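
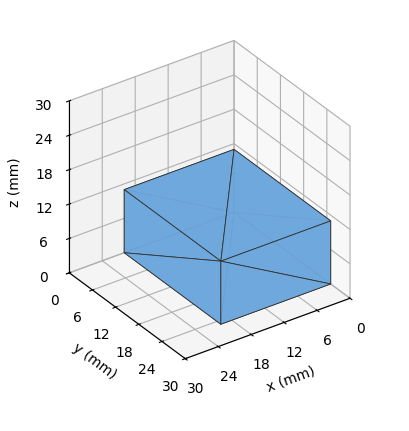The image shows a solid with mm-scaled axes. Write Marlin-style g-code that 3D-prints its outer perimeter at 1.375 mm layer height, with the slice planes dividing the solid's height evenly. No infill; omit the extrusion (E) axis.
Reading the render: the shape is a rectangular box, roughly 20 × 25 mm footprint and 11 mm tall (dimensions read to the nearest mm from the axis ticks). For the g-code, the solid's height is divided into equal slices at the stated Δz and each level perimeter traced with G1 moves after a G0 lift.

; perimeter-only toolpath
G21 ; units = mm
G90 ; absolute positioning
G28 ; home
; layer 1
G0 Z1.375
G0 X0.000 Y0.000
G1 X20.000 Y0.000
G1 X20.000 Y25.000
G1 X0.000 Y25.000
G1 X0.000 Y0.000
; layer 2
G0 Z2.750
G0 X0.000 Y0.000
G1 X20.000 Y0.000
G1 X20.000 Y25.000
G1 X0.000 Y25.000
G1 X0.000 Y0.000
; layer 3
G0 Z4.125
G0 X0.000 Y0.000
G1 X20.000 Y0.000
G1 X20.000 Y25.000
G1 X0.000 Y25.000
G1 X0.000 Y0.000
; layer 4
G0 Z5.500
G0 X0.000 Y0.000
G1 X20.000 Y0.000
G1 X20.000 Y25.000
G1 X0.000 Y25.000
G1 X0.000 Y0.000
; layer 5
G0 Z6.875
G0 X0.000 Y0.000
G1 X20.000 Y0.000
G1 X20.000 Y25.000
G1 X0.000 Y25.000
G1 X0.000 Y0.000
; layer 6
G0 Z8.250
G0 X0.000 Y0.000
G1 X20.000 Y0.000
G1 X20.000 Y25.000
G1 X0.000 Y25.000
G1 X0.000 Y0.000
; layer 7
G0 Z9.625
G0 X0.000 Y0.000
G1 X20.000 Y0.000
G1 X20.000 Y25.000
G1 X0.000 Y25.000
G1 X0.000 Y0.000
; layer 8
G0 Z11.000
G0 X0.000 Y0.000
G1 X20.000 Y0.000
G1 X20.000 Y25.000
G1 X0.000 Y25.000
G1 X0.000 Y0.000
M2 ; end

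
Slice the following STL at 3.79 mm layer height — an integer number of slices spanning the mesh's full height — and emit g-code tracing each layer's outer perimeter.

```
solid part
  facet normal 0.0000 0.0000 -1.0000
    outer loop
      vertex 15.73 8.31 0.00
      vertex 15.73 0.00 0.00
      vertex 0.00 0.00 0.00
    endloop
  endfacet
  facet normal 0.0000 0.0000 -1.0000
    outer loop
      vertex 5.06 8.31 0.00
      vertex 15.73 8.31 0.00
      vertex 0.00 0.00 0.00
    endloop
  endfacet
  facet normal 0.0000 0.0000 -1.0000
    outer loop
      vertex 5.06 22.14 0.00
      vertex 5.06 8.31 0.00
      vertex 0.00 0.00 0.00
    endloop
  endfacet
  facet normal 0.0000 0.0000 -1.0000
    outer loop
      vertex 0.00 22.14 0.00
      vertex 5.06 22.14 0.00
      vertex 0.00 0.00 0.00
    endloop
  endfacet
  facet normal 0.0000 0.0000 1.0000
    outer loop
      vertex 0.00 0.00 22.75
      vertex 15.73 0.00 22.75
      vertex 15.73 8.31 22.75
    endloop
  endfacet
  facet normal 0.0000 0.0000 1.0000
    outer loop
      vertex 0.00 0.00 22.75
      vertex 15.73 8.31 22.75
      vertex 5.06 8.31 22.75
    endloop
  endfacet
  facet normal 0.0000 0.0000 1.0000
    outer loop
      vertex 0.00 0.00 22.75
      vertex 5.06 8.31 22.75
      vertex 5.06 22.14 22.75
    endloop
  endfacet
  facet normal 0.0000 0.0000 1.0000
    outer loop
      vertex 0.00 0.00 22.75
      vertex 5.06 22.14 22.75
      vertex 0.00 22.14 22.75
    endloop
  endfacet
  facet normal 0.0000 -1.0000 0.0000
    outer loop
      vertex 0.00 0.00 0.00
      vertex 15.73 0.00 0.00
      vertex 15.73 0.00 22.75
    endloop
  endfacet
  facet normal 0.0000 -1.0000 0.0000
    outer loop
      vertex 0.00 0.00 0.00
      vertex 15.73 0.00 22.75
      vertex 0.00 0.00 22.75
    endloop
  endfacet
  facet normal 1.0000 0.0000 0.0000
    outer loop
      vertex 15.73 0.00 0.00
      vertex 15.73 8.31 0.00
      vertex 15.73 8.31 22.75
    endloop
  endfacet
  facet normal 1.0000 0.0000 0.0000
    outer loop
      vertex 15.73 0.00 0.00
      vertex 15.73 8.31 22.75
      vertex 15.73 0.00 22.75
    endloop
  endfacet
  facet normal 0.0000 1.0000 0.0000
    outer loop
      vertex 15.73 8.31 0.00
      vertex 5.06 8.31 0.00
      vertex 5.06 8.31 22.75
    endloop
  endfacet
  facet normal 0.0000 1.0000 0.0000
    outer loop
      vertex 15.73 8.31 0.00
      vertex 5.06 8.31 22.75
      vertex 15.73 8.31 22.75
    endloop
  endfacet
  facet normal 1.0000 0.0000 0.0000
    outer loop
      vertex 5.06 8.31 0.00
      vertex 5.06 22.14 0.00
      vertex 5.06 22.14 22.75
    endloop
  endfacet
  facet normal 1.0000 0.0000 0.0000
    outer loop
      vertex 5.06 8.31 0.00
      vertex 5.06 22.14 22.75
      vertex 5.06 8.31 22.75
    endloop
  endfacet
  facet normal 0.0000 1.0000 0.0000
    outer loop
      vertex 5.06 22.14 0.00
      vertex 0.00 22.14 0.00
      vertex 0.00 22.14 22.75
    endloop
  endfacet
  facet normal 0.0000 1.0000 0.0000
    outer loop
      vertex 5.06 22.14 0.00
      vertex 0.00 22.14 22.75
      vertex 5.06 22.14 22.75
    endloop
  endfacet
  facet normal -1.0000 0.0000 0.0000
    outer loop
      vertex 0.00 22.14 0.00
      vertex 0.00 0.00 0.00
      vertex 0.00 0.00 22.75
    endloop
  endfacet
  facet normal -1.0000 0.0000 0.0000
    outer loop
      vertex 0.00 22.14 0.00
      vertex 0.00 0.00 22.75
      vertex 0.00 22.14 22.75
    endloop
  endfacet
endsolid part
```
; perimeter-only toolpath
G21 ; units = mm
G90 ; absolute positioning
G28 ; home
; layer 1
G0 Z3.79
G0 X0.00 Y0.00
G1 X15.73 Y0.00
G1 X15.73 Y8.31
G1 X5.06 Y8.31
G1 X5.06 Y22.14
G1 X0.00 Y22.14
G1 X0.00 Y0.00
; layer 2
G0 Z7.58
G0 X0.00 Y0.00
G1 X15.73 Y0.00
G1 X15.73 Y8.31
G1 X5.06 Y8.31
G1 X5.06 Y22.14
G1 X0.00 Y22.14
G1 X0.00 Y0.00
; layer 3
G0 Z11.38
G0 X0.00 Y0.00
G1 X15.73 Y0.00
G1 X15.73 Y8.31
G1 X5.06 Y8.31
G1 X5.06 Y22.14
G1 X0.00 Y22.14
G1 X0.00 Y0.00
; layer 4
G0 Z15.17
G0 X0.00 Y0.00
G1 X15.73 Y0.00
G1 X15.73 Y8.31
G1 X5.06 Y8.31
G1 X5.06 Y22.14
G1 X0.00 Y22.14
G1 X0.00 Y0.00
; layer 5
G0 Z18.96
G0 X0.00 Y0.00
G1 X15.73 Y0.00
G1 X15.73 Y8.31
G1 X5.06 Y8.31
G1 X5.06 Y22.14
G1 X0.00 Y22.14
G1 X0.00 Y0.00
; layer 6
G0 Z22.75
G0 X0.00 Y0.00
G1 X15.73 Y0.00
G1 X15.73 Y8.31
G1 X5.06 Y8.31
G1 X5.06 Y22.14
G1 X0.00 Y22.14
G1 X0.00 Y0.00
M2 ; end

The solid is an L-shaped prism: outer 15.7 × 22.1 mm, arm thicknesses ≈ 8.31 mm (horizontal) and 5.06 mm (vertical), extruded 22.8 mm in z. Slicing at Δz = 3.79 mm — 6 equal slices spanning the solid's height, so layer i sits at z = i·h/6 — gives 6 non-empty perimeters. Each is a 6-segment closed polygon; G0 lifts to the layer z and rapids to the start vertex, then G1 traces the edges.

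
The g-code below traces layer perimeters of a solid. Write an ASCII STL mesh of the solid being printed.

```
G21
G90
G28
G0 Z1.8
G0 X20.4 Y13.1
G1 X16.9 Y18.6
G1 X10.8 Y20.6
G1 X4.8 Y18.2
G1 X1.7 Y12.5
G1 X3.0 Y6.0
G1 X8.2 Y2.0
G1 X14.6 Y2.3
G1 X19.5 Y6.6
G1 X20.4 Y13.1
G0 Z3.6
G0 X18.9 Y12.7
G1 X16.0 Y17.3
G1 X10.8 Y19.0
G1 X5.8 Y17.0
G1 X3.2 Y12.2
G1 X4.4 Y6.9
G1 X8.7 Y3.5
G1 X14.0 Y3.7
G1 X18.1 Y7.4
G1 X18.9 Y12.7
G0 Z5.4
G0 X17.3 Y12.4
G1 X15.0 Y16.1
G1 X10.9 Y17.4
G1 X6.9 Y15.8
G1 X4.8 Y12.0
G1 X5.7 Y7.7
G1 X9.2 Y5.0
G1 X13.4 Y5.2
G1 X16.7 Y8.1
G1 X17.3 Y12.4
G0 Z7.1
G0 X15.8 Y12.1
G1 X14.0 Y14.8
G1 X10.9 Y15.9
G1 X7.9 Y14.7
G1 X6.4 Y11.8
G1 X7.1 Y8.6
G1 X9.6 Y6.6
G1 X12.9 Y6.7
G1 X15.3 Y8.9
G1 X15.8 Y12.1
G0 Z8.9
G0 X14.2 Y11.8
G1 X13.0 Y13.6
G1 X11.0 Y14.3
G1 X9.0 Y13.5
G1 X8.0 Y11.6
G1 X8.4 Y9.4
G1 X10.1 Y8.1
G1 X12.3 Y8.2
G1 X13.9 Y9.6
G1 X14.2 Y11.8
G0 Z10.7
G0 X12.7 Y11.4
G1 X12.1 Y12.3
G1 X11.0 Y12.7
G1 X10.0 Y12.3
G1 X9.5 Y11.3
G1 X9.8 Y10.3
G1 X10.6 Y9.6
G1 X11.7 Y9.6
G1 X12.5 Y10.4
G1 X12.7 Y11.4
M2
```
solid part
  facet normal 0.0000 0.0000 -1.0000
    outer loop
      vertex 10.7 22.2 0.0
      vertex 17.9 19.8 0.0
      vertex 22.0 13.4 0.0
    endloop
  endfacet
  facet normal 0.0000 0.0000 -1.0000
    outer loop
      vertex 3.7 19.4 0.0
      vertex 10.7 22.2 0.0
      vertex 22.0 13.4 0.0
    endloop
  endfacet
  facet normal 0.0000 0.0000 -1.0000
    outer loop
      vertex 0.1 12.7 0.0
      vertex 3.7 19.4 0.0
      vertex 22.0 13.4 0.0
    endloop
  endfacet
  facet normal 0.0000 0.0000 -1.0000
    outer loop
      vertex 1.7 5.2 0.0
      vertex 0.1 12.7 0.0
      vertex 22.0 13.4 0.0
    endloop
  endfacet
  facet normal 0.0000 0.0000 -1.0000
    outer loop
      vertex 7.7 0.5 0.0
      vertex 1.7 5.2 0.0
      vertex 22.0 13.4 0.0
    endloop
  endfacet
  facet normal 0.0000 0.0000 -1.0000
    outer loop
      vertex 15.2 0.8 0.0
      vertex 7.7 0.5 0.0
      vertex 22.0 13.4 0.0
    endloop
  endfacet
  facet normal 0.0000 0.0000 -1.0000
    outer loop
      vertex 20.9 5.9 0.0
      vertex 15.2 0.8 0.0
      vertex 22.0 13.4 0.0
    endloop
  endfacet
  facet normal 0.6468 0.4144 0.6403
    outer loop
      vertex 22.0 13.4 0.0
      vertex 17.9 19.8 0.0
      vertex 11.1 11.1 12.5
    endloop
  endfacet
  facet normal 0.2431 0.7292 0.6397
    outer loop
      vertex 17.9 19.8 0.0
      vertex 10.7 22.2 0.0
      vertex 11.1 11.1 12.5
    endloop
  endfacet
  facet normal -0.2849 0.7122 0.6416
    outer loop
      vertex 10.7 22.2 0.0
      vertex 3.7 19.4 0.0
      vertex 11.1 11.1 12.5
    endloop
  endfacet
  facet normal -0.6759 0.3632 0.6413
    outer loop
      vertex 3.7 19.4 0.0
      vertex 0.1 12.7 0.0
      vertex 11.1 11.1 12.5
    endloop
  endfacet
  facet normal -0.7511 -0.1602 0.6405
    outer loop
      vertex 0.1 12.7 0.0
      vertex 1.7 5.2 0.0
      vertex 11.1 11.1 12.5
    endloop
  endfacet
  facet normal -0.4733 -0.6042 0.6411
    outer loop
      vertex 1.7 5.2 0.0
      vertex 7.7 0.5 0.0
      vertex 11.1 11.1 12.5
    endloop
  endfacet
  facet normal 0.0307 -0.7664 0.6416
    outer loop
      vertex 7.7 0.5 0.0
      vertex 15.2 0.8 0.0
      vertex 11.1 11.1 12.5
    endloop
  endfacet
  facet normal 0.5124 -0.5727 0.6399
    outer loop
      vertex 15.2 0.8 0.0
      vertex 20.9 5.9 0.0
      vertex 11.1 11.1 12.5
    endloop
  endfacet
  facet normal 0.7591 -0.1113 0.6414
    outer loop
      vertex 20.9 5.9 0.0
      vertex 22.0 13.4 0.0
      vertex 11.1 11.1 12.5
    endloop
  endfacet
endsolid part

The G0 Z moves step by Δz≈1.8 mm. The G1 loops shrink linearly with z, so the solid tapers from its base footprint up to z≈12.5. Closing with a flat bottom cap and the tapered top and triangulating gives 16 facets — a regular 9-sided pyramid, base circumscribed radius ≈ 11.1 mm, apex at z ≈ 12.5 mm.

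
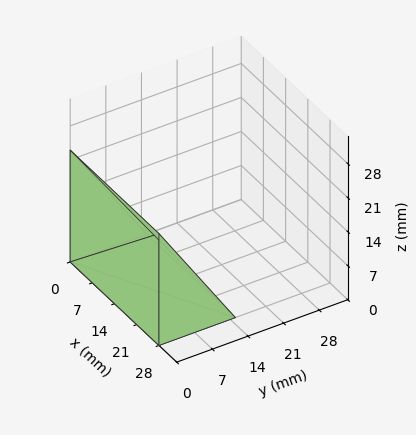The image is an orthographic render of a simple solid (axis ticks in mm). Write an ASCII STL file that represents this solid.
Reading the render: the shape is a wedge (ramp): 28 × 15 mm base, rising to 23 mm along the y=0 edge and sloping linearly to z=0 at y=15 (dimensions read to the nearest mm from the axis ticks). For the STL, each face is triangulated and given an outward normal.

solid part
  facet normal 0.0000 0.0000 -1.0000
    outer loop
      vertex 28.000 15.000 0.000
      vertex 28.000 0.000 0.000
      vertex 0.000 0.000 0.000
    endloop
  endfacet
  facet normal 0.0000 0.0000 -1.0000
    outer loop
      vertex 0.000 15.000 0.000
      vertex 28.000 15.000 0.000
      vertex 0.000 0.000 0.000
    endloop
  endfacet
  facet normal 0.0000 -1.0000 0.0000
    outer loop
      vertex 0.000 0.000 0.000
      vertex 28.000 0.000 0.000
      vertex 28.000 0.000 23.000
    endloop
  endfacet
  facet normal 0.0000 -1.0000 0.0000
    outer loop
      vertex 0.000 0.000 0.000
      vertex 28.000 0.000 23.000
      vertex 0.000 0.000 23.000
    endloop
  endfacet
  facet normal 0.0000 0.8376 0.5463
    outer loop
      vertex 0.000 0.000 23.000
      vertex 28.000 0.000 23.000
      vertex 28.000 15.000 0.000
    endloop
  endfacet
  facet normal 0.0000 0.8376 0.5463
    outer loop
      vertex 0.000 0.000 23.000
      vertex 28.000 15.000 0.000
      vertex 0.000 15.000 0.000
    endloop
  endfacet
  facet normal -1.0000 0.0000 0.0000
    outer loop
      vertex 0.000 0.000 23.000
      vertex 0.000 15.000 0.000
      vertex 0.000 0.000 0.000
    endloop
  endfacet
  facet normal 1.0000 0.0000 0.0000
    outer loop
      vertex 28.000 0.000 0.000
      vertex 28.000 15.000 0.000
      vertex 28.000 0.000 23.000
    endloop
  endfacet
endsolid part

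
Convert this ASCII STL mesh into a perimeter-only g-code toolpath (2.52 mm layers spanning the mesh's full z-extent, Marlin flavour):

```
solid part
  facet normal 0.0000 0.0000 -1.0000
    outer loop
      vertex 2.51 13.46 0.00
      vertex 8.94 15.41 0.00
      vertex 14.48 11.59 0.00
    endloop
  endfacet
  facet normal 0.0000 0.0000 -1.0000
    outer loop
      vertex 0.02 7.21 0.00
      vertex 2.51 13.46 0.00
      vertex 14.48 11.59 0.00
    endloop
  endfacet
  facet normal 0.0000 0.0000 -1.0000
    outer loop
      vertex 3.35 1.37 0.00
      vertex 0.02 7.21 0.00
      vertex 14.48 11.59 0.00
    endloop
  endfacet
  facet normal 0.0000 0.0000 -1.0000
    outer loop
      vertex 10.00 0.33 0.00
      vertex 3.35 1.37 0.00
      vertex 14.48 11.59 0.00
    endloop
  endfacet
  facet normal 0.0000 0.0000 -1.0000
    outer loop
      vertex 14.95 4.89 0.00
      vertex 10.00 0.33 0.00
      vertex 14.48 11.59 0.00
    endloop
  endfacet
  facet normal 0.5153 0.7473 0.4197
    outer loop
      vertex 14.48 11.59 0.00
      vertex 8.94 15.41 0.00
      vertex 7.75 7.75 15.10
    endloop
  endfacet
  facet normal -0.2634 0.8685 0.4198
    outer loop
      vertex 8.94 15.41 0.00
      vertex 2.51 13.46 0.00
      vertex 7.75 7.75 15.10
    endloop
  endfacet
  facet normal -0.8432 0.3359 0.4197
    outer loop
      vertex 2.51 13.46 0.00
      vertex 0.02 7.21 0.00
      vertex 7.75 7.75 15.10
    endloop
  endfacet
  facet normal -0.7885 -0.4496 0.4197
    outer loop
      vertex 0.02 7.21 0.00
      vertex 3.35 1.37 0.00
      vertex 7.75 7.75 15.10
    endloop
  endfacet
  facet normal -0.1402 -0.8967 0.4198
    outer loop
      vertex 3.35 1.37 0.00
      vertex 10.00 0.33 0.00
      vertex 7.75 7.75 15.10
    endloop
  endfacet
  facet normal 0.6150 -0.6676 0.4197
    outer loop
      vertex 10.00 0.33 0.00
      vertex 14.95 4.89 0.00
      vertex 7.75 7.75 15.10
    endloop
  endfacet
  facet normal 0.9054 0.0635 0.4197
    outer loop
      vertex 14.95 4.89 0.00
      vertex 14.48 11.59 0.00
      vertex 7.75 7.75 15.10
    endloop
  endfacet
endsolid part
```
; perimeter-only toolpath
G21 ; units = mm
G90 ; absolute positioning
G28 ; home
; layer 1
G0 Z2.52
G0 X13.36 Y10.95
G1 X8.74 Y14.13
G1 X3.38 Y12.51
G1 X1.31 Y7.30
G1 X4.08 Y2.43
G1 X9.62 Y1.57
G1 X13.75 Y5.37
G1 X13.36 Y10.95
; layer 2
G0 Z5.03
G0 X12.24 Y10.31
G1 X8.54 Y12.86
G1 X4.26 Y11.56
G1 X2.60 Y7.39
G1 X4.82 Y3.50
G1 X9.25 Y2.80
G1 X12.55 Y5.84
G1 X12.24 Y10.31
; layer 3
G0 Z7.55
G0 X11.12 Y9.67
G1 X8.34 Y11.58
G1 X5.13 Y10.61
G1 X3.88 Y7.48
G1 X5.55 Y4.56
G1 X8.88 Y4.04
G1 X11.35 Y6.32
G1 X11.12 Y9.67
; layer 4
G0 Z10.07
G0 X9.99 Y9.03
G1 X8.15 Y10.30
G1 X6.00 Y9.65
G1 X5.17 Y7.57
G1 X6.28 Y5.62
G1 X8.50 Y5.28
G1 X10.15 Y6.80
G1 X9.99 Y9.03
; layer 5
G0 Z12.58
G0 X8.87 Y8.39
G1 X7.95 Y9.03
G1 X6.88 Y8.70
G1 X6.46 Y7.66
G1 X7.02 Y6.69
G1 X8.12 Y6.51
G1 X8.95 Y7.27
G1 X8.87 Y8.39
M2 ; end

The solid is a regular 7-sided pyramid, base circumscribed radius ≈ 7.75 mm, apex at z ≈ 15.1 mm. Slicing at Δz = 2.52 mm — 6 equal slices spanning the solid's height, so layer i sits at z = i·h/6 — gives 5 non-empty perimeters. Each is a 7-segment closed polygon; G0 lifts to the layer z and rapids to the start vertex, then G1 traces the edges. The cross-section shrinks linearly with z (the slice at the apex is degenerate and omitted).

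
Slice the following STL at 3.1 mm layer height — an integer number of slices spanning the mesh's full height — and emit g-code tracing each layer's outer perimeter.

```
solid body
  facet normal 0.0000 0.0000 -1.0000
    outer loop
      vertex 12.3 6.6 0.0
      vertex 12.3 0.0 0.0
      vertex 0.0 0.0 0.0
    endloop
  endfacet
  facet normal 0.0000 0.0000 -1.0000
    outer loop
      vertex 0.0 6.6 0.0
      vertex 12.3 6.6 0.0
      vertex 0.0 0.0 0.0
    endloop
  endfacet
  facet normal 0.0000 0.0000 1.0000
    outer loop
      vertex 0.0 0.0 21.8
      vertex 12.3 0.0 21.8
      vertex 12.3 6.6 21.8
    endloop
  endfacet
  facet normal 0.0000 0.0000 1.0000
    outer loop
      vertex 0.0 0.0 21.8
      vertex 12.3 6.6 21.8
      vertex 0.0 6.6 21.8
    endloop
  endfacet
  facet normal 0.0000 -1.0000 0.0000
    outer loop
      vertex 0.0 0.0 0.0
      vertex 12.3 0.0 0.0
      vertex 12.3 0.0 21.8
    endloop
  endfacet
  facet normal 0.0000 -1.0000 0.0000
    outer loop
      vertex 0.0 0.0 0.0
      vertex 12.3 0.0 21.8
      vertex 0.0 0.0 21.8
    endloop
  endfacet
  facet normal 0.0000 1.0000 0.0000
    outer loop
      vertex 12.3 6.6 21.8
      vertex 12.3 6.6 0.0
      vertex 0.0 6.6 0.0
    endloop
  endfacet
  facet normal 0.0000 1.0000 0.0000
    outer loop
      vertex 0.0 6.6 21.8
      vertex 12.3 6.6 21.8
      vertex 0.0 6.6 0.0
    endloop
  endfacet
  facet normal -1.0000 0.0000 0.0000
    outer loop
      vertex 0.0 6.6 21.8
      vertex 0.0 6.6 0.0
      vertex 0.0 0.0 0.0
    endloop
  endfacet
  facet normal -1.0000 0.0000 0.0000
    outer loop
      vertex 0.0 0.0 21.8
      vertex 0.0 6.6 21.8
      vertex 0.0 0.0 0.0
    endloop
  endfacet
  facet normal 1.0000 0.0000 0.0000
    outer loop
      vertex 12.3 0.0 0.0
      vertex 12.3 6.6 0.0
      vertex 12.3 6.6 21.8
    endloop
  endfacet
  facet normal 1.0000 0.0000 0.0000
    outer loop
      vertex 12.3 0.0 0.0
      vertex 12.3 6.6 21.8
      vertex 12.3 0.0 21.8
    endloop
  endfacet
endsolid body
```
; perimeter-only toolpath
G21 ; units = mm
G90 ; absolute positioning
G28 ; home
; layer 1
G0 Z3.1
G0 X0.0 Y0.0
G1 X12.3 Y0.0
G1 X12.3 Y6.6
G1 X0.0 Y6.6
G1 X0.0 Y0.0
; layer 2
G0 Z6.2
G0 X0.0 Y0.0
G1 X12.3 Y0.0
G1 X12.3 Y6.6
G1 X0.0 Y6.6
G1 X0.0 Y0.0
; layer 3
G0 Z9.3
G0 X0.0 Y0.0
G1 X12.3 Y0.0
G1 X12.3 Y6.6
G1 X0.0 Y6.6
G1 X0.0 Y0.0
; layer 4
G0 Z12.5
G0 X0.0 Y0.0
G1 X12.3 Y0.0
G1 X12.3 Y6.6
G1 X0.0 Y6.6
G1 X0.0 Y0.0
; layer 5
G0 Z15.6
G0 X0.0 Y0.0
G1 X12.3 Y0.0
G1 X12.3 Y6.6
G1 X0.0 Y6.6
G1 X0.0 Y0.0
; layer 6
G0 Z18.7
G0 X0.0 Y0.0
G1 X12.3 Y0.0
G1 X12.3 Y6.6
G1 X0.0 Y6.6
G1 X0.0 Y0.0
; layer 7
G0 Z21.8
G0 X0.0 Y0.0
G1 X12.3 Y0.0
G1 X12.3 Y6.6
G1 X0.0 Y6.6
G1 X0.0 Y0.0
M2 ; end

The solid is a rectangular box, roughly 12.3 × 6.6 mm footprint and 21.8 mm tall. Slicing at Δz = 3.1 mm — 7 equal slices spanning the solid's height, so layer i sits at z = i·h/7 — gives 7 non-empty perimeters. Each is a 4-segment closed polygon; G0 lifts to the layer z and rapids to the start vertex, then G1 traces the edges.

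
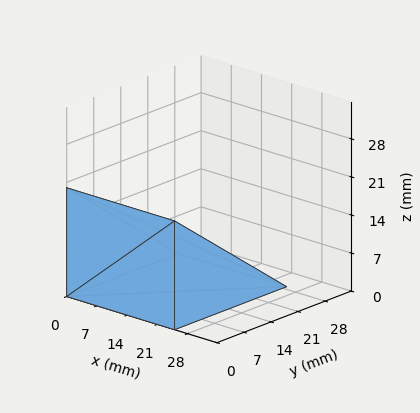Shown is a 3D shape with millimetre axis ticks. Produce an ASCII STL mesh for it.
Reading the render: the shape is a wedge (ramp): 25 × 29 mm base, rising to 20 mm along the y=0 edge and sloping linearly to z=0 at y=29 (dimensions read to the nearest mm from the axis ticks). For the STL, each face is triangulated and given an outward normal.

solid part
  facet normal 0.0000 0.0000 -1.0000
    outer loop
      vertex 25.000 29.000 0.000
      vertex 25.000 0.000 0.000
      vertex 0.000 0.000 0.000
    endloop
  endfacet
  facet normal 0.0000 0.0000 -1.0000
    outer loop
      vertex 0.000 29.000 0.000
      vertex 25.000 29.000 0.000
      vertex 0.000 0.000 0.000
    endloop
  endfacet
  facet normal 0.0000 -1.0000 0.0000
    outer loop
      vertex 0.000 0.000 0.000
      vertex 25.000 0.000 0.000
      vertex 25.000 0.000 20.000
    endloop
  endfacet
  facet normal 0.0000 -1.0000 0.0000
    outer loop
      vertex 0.000 0.000 0.000
      vertex 25.000 0.000 20.000
      vertex 0.000 0.000 20.000
    endloop
  endfacet
  facet normal 0.0000 0.5677 0.8232
    outer loop
      vertex 0.000 0.000 20.000
      vertex 25.000 0.000 20.000
      vertex 25.000 29.000 0.000
    endloop
  endfacet
  facet normal 0.0000 0.5677 0.8232
    outer loop
      vertex 0.000 0.000 20.000
      vertex 25.000 29.000 0.000
      vertex 0.000 29.000 0.000
    endloop
  endfacet
  facet normal -1.0000 0.0000 0.0000
    outer loop
      vertex 0.000 0.000 20.000
      vertex 0.000 29.000 0.000
      vertex 0.000 0.000 0.000
    endloop
  endfacet
  facet normal 1.0000 0.0000 0.0000
    outer loop
      vertex 25.000 0.000 0.000
      vertex 25.000 29.000 0.000
      vertex 25.000 0.000 20.000
    endloop
  endfacet
endsolid part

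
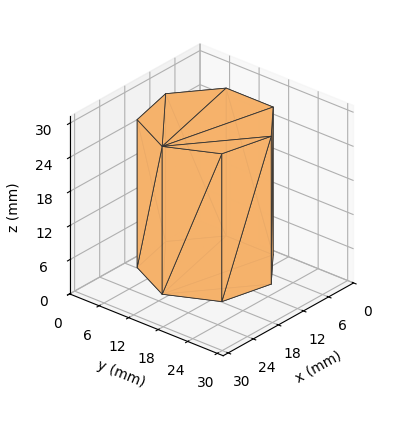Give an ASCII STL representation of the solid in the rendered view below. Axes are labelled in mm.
Reading the render: the shape is a regular 7-sided prism (a cylinder approximated with 7 flat sides), circumscribed radius ≈ 11 mm, height ≈ 26 mm (dimensions read to the nearest mm from the axis ticks). For the STL, each face is triangulated and given an outward normal.

solid part
  facet normal 0.0000 0.0000 -1.0000
    outer loop
      vertex 8.552 21.724 0.000
      vertex 17.858 19.600 0.000
      vertex 22.000 11.000 0.000
    endloop
  endfacet
  facet normal 0.0000 0.0000 -1.0000
    outer loop
      vertex 1.089 15.773 0.000
      vertex 8.552 21.724 0.000
      vertex 22.000 11.000 0.000
    endloop
  endfacet
  facet normal 0.0000 0.0000 -1.0000
    outer loop
      vertex 1.089 6.227 0.000
      vertex 1.089 15.773 0.000
      vertex 22.000 11.000 0.000
    endloop
  endfacet
  facet normal 0.0000 0.0000 -1.0000
    outer loop
      vertex 8.552 0.276 0.000
      vertex 1.089 6.227 0.000
      vertex 22.000 11.000 0.000
    endloop
  endfacet
  facet normal 0.0000 0.0000 -1.0000
    outer loop
      vertex 17.858 2.400 0.000
      vertex 8.552 0.276 0.000
      vertex 22.000 11.000 0.000
    endloop
  endfacet
  facet normal 0.0000 0.0000 1.0000
    outer loop
      vertex 22.000 11.000 26.000
      vertex 17.858 19.600 26.000
      vertex 8.552 21.724 26.000
    endloop
  endfacet
  facet normal 0.0000 0.0000 1.0000
    outer loop
      vertex 22.000 11.000 26.000
      vertex 8.552 21.724 26.000
      vertex 1.089 15.773 26.000
    endloop
  endfacet
  facet normal 0.0000 0.0000 1.0000
    outer loop
      vertex 22.000 11.000 26.000
      vertex 1.089 15.773 26.000
      vertex 1.089 6.227 26.000
    endloop
  endfacet
  facet normal 0.0000 0.0000 1.0000
    outer loop
      vertex 22.000 11.000 26.000
      vertex 1.089 6.227 26.000
      vertex 8.552 0.276 26.000
    endloop
  endfacet
  facet normal 0.0000 0.0000 1.0000
    outer loop
      vertex 22.000 11.000 26.000
      vertex 8.552 0.276 26.000
      vertex 17.858 2.400 26.000
    endloop
  endfacet
  facet normal 0.9010 0.4339 0.0000
    outer loop
      vertex 22.000 11.000 0.000
      vertex 17.858 19.600 0.000
      vertex 17.858 19.600 26.000
    endloop
  endfacet
  facet normal 0.9010 0.4339 0.0000
    outer loop
      vertex 22.000 11.000 0.000
      vertex 17.858 19.600 26.000
      vertex 22.000 11.000 26.000
    endloop
  endfacet
  facet normal 0.2225 0.9749 0.0000
    outer loop
      vertex 17.858 19.600 0.000
      vertex 8.552 21.724 0.000
      vertex 8.552 21.724 26.000
    endloop
  endfacet
  facet normal 0.2225 0.9749 0.0000
    outer loop
      vertex 17.858 19.600 0.000
      vertex 8.552 21.724 26.000
      vertex 17.858 19.600 26.000
    endloop
  endfacet
  facet normal -0.6235 0.7819 0.0000
    outer loop
      vertex 8.552 21.724 0.000
      vertex 1.089 15.773 0.000
      vertex 1.089 15.773 26.000
    endloop
  endfacet
  facet normal -0.6235 0.7819 0.0000
    outer loop
      vertex 8.552 21.724 0.000
      vertex 1.089 15.773 26.000
      vertex 8.552 21.724 26.000
    endloop
  endfacet
  facet normal -1.0000 0.0000 0.0000
    outer loop
      vertex 1.089 15.773 0.000
      vertex 1.089 6.227 0.000
      vertex 1.089 6.227 26.000
    endloop
  endfacet
  facet normal -1.0000 0.0000 0.0000
    outer loop
      vertex 1.089 15.773 0.000
      vertex 1.089 6.227 26.000
      vertex 1.089 15.773 26.000
    endloop
  endfacet
  facet normal -0.6235 -0.7819 0.0000
    outer loop
      vertex 1.089 6.227 0.000
      vertex 8.552 0.276 0.000
      vertex 8.552 0.276 26.000
    endloop
  endfacet
  facet normal -0.6235 -0.7819 0.0000
    outer loop
      vertex 1.089 6.227 0.000
      vertex 8.552 0.276 26.000
      vertex 1.089 6.227 26.000
    endloop
  endfacet
  facet normal 0.2225 -0.9749 0.0000
    outer loop
      vertex 8.552 0.276 0.000
      vertex 17.858 2.400 0.000
      vertex 17.858 2.400 26.000
    endloop
  endfacet
  facet normal 0.2225 -0.9749 0.0000
    outer loop
      vertex 8.552 0.276 0.000
      vertex 17.858 2.400 26.000
      vertex 8.552 0.276 26.000
    endloop
  endfacet
  facet normal 0.9010 -0.4339 0.0000
    outer loop
      vertex 17.858 2.400 0.000
      vertex 22.000 11.000 0.000
      vertex 22.000 11.000 26.000
    endloop
  endfacet
  facet normal 0.9010 -0.4339 0.0000
    outer loop
      vertex 17.858 2.400 0.000
      vertex 22.000 11.000 26.000
      vertex 17.858 2.400 26.000
    endloop
  endfacet
endsolid part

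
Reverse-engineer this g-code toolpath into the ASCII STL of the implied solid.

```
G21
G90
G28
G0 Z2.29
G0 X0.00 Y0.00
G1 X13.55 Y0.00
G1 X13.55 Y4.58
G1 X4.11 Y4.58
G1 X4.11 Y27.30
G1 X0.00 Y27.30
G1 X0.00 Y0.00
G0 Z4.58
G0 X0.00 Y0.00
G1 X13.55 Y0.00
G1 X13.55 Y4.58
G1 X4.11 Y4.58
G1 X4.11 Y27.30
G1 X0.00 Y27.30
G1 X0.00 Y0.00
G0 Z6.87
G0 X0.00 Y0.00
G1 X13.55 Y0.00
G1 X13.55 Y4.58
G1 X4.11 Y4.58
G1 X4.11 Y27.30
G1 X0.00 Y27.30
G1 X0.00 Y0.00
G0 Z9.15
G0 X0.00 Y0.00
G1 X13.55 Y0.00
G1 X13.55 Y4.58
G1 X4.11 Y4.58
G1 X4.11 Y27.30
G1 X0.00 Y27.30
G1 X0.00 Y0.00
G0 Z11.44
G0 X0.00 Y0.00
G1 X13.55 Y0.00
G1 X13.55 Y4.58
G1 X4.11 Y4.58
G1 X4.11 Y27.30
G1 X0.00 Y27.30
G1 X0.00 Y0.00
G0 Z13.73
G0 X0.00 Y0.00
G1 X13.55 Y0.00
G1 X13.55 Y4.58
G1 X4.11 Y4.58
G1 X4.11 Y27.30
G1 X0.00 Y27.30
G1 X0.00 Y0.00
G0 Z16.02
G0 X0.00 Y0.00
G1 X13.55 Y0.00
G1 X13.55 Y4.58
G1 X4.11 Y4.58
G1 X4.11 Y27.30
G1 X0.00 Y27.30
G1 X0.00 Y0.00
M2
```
solid part
  facet normal 0.0000 0.0000 -1.0000
    outer loop
      vertex 13.55 4.58 0.00
      vertex 13.55 0.00 0.00
      vertex 0.00 0.00 0.00
    endloop
  endfacet
  facet normal 0.0000 0.0000 -1.0000
    outer loop
      vertex 4.11 4.58 0.00
      vertex 13.55 4.58 0.00
      vertex 0.00 0.00 0.00
    endloop
  endfacet
  facet normal 0.0000 0.0000 -1.0000
    outer loop
      vertex 4.11 27.30 0.00
      vertex 4.11 4.58 0.00
      vertex 0.00 0.00 0.00
    endloop
  endfacet
  facet normal 0.0000 0.0000 -1.0000
    outer loop
      vertex 0.00 27.30 0.00
      vertex 4.11 27.30 0.00
      vertex 0.00 0.00 0.00
    endloop
  endfacet
  facet normal 0.0000 0.0000 1.0000
    outer loop
      vertex 0.00 0.00 16.02
      vertex 13.55 0.00 16.02
      vertex 13.55 4.58 16.02
    endloop
  endfacet
  facet normal 0.0000 0.0000 1.0000
    outer loop
      vertex 0.00 0.00 16.02
      vertex 13.55 4.58 16.02
      vertex 4.11 4.58 16.02
    endloop
  endfacet
  facet normal 0.0000 0.0000 1.0000
    outer loop
      vertex 0.00 0.00 16.02
      vertex 4.11 4.58 16.02
      vertex 4.11 27.30 16.02
    endloop
  endfacet
  facet normal 0.0000 0.0000 1.0000
    outer loop
      vertex 0.00 0.00 16.02
      vertex 4.11 27.30 16.02
      vertex 0.00 27.30 16.02
    endloop
  endfacet
  facet normal 0.0000 -1.0000 0.0000
    outer loop
      vertex 0.00 0.00 0.00
      vertex 13.55 0.00 0.00
      vertex 13.55 0.00 16.02
    endloop
  endfacet
  facet normal 0.0000 -1.0000 0.0000
    outer loop
      vertex 0.00 0.00 0.00
      vertex 13.55 0.00 16.02
      vertex 0.00 0.00 16.02
    endloop
  endfacet
  facet normal 1.0000 0.0000 0.0000
    outer loop
      vertex 13.55 0.00 0.00
      vertex 13.55 4.58 0.00
      vertex 13.55 4.58 16.02
    endloop
  endfacet
  facet normal 1.0000 0.0000 0.0000
    outer loop
      vertex 13.55 0.00 0.00
      vertex 13.55 4.58 16.02
      vertex 13.55 0.00 16.02
    endloop
  endfacet
  facet normal 0.0000 1.0000 0.0000
    outer loop
      vertex 13.55 4.58 0.00
      vertex 4.11 4.58 0.00
      vertex 4.11 4.58 16.02
    endloop
  endfacet
  facet normal 0.0000 1.0000 0.0000
    outer loop
      vertex 13.55 4.58 0.00
      vertex 4.11 4.58 16.02
      vertex 13.55 4.58 16.02
    endloop
  endfacet
  facet normal 1.0000 0.0000 0.0000
    outer loop
      vertex 4.11 4.58 0.00
      vertex 4.11 27.30 0.00
      vertex 4.11 27.30 16.02
    endloop
  endfacet
  facet normal 1.0000 0.0000 0.0000
    outer loop
      vertex 4.11 4.58 0.00
      vertex 4.11 27.30 16.02
      vertex 4.11 4.58 16.02
    endloop
  endfacet
  facet normal 0.0000 1.0000 0.0000
    outer loop
      vertex 4.11 27.30 0.00
      vertex 0.00 27.30 0.00
      vertex 0.00 27.30 16.02
    endloop
  endfacet
  facet normal 0.0000 1.0000 0.0000
    outer loop
      vertex 4.11 27.30 0.00
      vertex 0.00 27.30 16.02
      vertex 4.11 27.30 16.02
    endloop
  endfacet
  facet normal -1.0000 0.0000 0.0000
    outer loop
      vertex 0.00 27.30 0.00
      vertex 0.00 0.00 0.00
      vertex 0.00 0.00 16.02
    endloop
  endfacet
  facet normal -1.0000 0.0000 0.0000
    outer loop
      vertex 0.00 27.30 0.00
      vertex 0.00 0.00 16.02
      vertex 0.00 27.30 16.02
    endloop
  endfacet
endsolid part

The G0 Z moves step by Δz≈2.29 mm. Every layer's G1 loop is the same polygon, so the solid is a straight extrusion of it from z=0 to z≈16. Closing with flat bottom and top caps and triangulating gives 20 facets — an L-shaped prism: outer 13.6 × 27.3 mm, arm thicknesses ≈ 4.58 mm (horizontal) and 4.11 mm (vertical), extruded 16 mm in z.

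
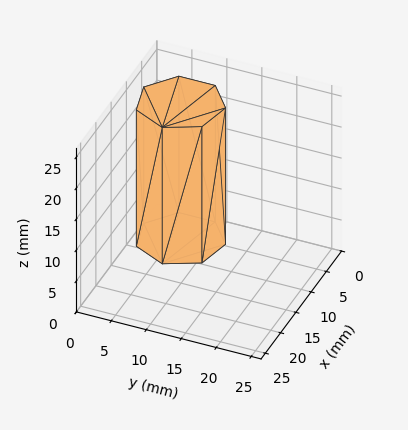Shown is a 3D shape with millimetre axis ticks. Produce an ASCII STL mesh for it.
Reading the render: the shape is a regular 7-sided prism (a cylinder approximated with 7 flat sides), circumscribed radius ≈ 6 mm, height ≈ 22 mm (dimensions read to the nearest mm from the axis ticks). For the STL, each face is triangulated and given an outward normal.

solid part
  facet normal 0.0000 0.0000 -1.0000
    outer loop
      vertex 4.665 11.850 0.000
      vertex 9.741 10.691 0.000
      vertex 12.000 6.000 0.000
    endloop
  endfacet
  facet normal 0.0000 0.0000 -1.0000
    outer loop
      vertex 0.594 8.603 0.000
      vertex 4.665 11.850 0.000
      vertex 12.000 6.000 0.000
    endloop
  endfacet
  facet normal 0.0000 0.0000 -1.0000
    outer loop
      vertex 0.594 3.397 0.000
      vertex 0.594 8.603 0.000
      vertex 12.000 6.000 0.000
    endloop
  endfacet
  facet normal 0.0000 0.0000 -1.0000
    outer loop
      vertex 4.665 0.150 0.000
      vertex 0.594 3.397 0.000
      vertex 12.000 6.000 0.000
    endloop
  endfacet
  facet normal 0.0000 0.0000 -1.0000
    outer loop
      vertex 9.741 1.309 0.000
      vertex 4.665 0.150 0.000
      vertex 12.000 6.000 0.000
    endloop
  endfacet
  facet normal 0.0000 0.0000 1.0000
    outer loop
      vertex 12.000 6.000 22.000
      vertex 9.741 10.691 22.000
      vertex 4.665 11.850 22.000
    endloop
  endfacet
  facet normal 0.0000 0.0000 1.0000
    outer loop
      vertex 12.000 6.000 22.000
      vertex 4.665 11.850 22.000
      vertex 0.594 8.603 22.000
    endloop
  endfacet
  facet normal 0.0000 0.0000 1.0000
    outer loop
      vertex 12.000 6.000 22.000
      vertex 0.594 8.603 22.000
      vertex 0.594 3.397 22.000
    endloop
  endfacet
  facet normal 0.0000 0.0000 1.0000
    outer loop
      vertex 12.000 6.000 22.000
      vertex 0.594 3.397 22.000
      vertex 4.665 0.150 22.000
    endloop
  endfacet
  facet normal 0.0000 0.0000 1.0000
    outer loop
      vertex 12.000 6.000 22.000
      vertex 4.665 0.150 22.000
      vertex 9.741 1.309 22.000
    endloop
  endfacet
  facet normal 0.9010 0.4339 0.0000
    outer loop
      vertex 12.000 6.000 0.000
      vertex 9.741 10.691 0.000
      vertex 9.741 10.691 22.000
    endloop
  endfacet
  facet normal 0.9010 0.4339 0.0000
    outer loop
      vertex 12.000 6.000 0.000
      vertex 9.741 10.691 22.000
      vertex 12.000 6.000 22.000
    endloop
  endfacet
  facet normal 0.2226 0.9749 0.0000
    outer loop
      vertex 9.741 10.691 0.000
      vertex 4.665 11.850 0.000
      vertex 4.665 11.850 22.000
    endloop
  endfacet
  facet normal 0.2226 0.9749 0.0000
    outer loop
      vertex 9.741 10.691 0.000
      vertex 4.665 11.850 22.000
      vertex 9.741 10.691 22.000
    endloop
  endfacet
  facet normal -0.6235 0.7818 0.0000
    outer loop
      vertex 4.665 11.850 0.000
      vertex 0.594 8.603 0.000
      vertex 0.594 8.603 22.000
    endloop
  endfacet
  facet normal -0.6235 0.7818 0.0000
    outer loop
      vertex 4.665 11.850 0.000
      vertex 0.594 8.603 22.000
      vertex 4.665 11.850 22.000
    endloop
  endfacet
  facet normal -1.0000 0.0000 0.0000
    outer loop
      vertex 0.594 8.603 0.000
      vertex 0.594 3.397 0.000
      vertex 0.594 3.397 22.000
    endloop
  endfacet
  facet normal -1.0000 0.0000 0.0000
    outer loop
      vertex 0.594 8.603 0.000
      vertex 0.594 3.397 22.000
      vertex 0.594 8.603 22.000
    endloop
  endfacet
  facet normal -0.6235 -0.7818 0.0000
    outer loop
      vertex 0.594 3.397 0.000
      vertex 4.665 0.150 0.000
      vertex 4.665 0.150 22.000
    endloop
  endfacet
  facet normal -0.6235 -0.7818 0.0000
    outer loop
      vertex 0.594 3.397 0.000
      vertex 4.665 0.150 22.000
      vertex 0.594 3.397 22.000
    endloop
  endfacet
  facet normal 0.2226 -0.9749 0.0000
    outer loop
      vertex 4.665 0.150 0.000
      vertex 9.741 1.309 0.000
      vertex 9.741 1.309 22.000
    endloop
  endfacet
  facet normal 0.2226 -0.9749 0.0000
    outer loop
      vertex 4.665 0.150 0.000
      vertex 9.741 1.309 22.000
      vertex 4.665 0.150 22.000
    endloop
  endfacet
  facet normal 0.9010 -0.4339 0.0000
    outer loop
      vertex 9.741 1.309 0.000
      vertex 12.000 6.000 0.000
      vertex 12.000 6.000 22.000
    endloop
  endfacet
  facet normal 0.9010 -0.4339 0.0000
    outer loop
      vertex 9.741 1.309 0.000
      vertex 12.000 6.000 22.000
      vertex 9.741 1.309 22.000
    endloop
  endfacet
endsolid part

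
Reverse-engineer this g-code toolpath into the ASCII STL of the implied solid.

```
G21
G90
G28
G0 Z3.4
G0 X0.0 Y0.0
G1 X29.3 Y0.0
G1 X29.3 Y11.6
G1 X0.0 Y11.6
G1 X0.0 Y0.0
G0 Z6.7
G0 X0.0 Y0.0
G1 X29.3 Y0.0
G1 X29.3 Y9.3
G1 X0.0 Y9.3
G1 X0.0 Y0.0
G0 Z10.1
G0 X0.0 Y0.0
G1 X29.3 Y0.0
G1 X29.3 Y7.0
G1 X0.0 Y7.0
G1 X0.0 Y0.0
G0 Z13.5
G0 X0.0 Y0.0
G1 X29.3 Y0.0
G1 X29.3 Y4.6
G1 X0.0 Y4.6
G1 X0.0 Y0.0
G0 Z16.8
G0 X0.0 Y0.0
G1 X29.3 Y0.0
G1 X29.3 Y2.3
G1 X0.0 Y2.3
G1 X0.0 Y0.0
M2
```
solid part
  facet normal 0.0000 0.0000 -1.0000
    outer loop
      vertex 29.3 13.9 0.0
      vertex 29.3 0.0 0.0
      vertex 0.0 0.0 0.0
    endloop
  endfacet
  facet normal 0.0000 0.0000 -1.0000
    outer loop
      vertex 0.0 13.9 0.0
      vertex 29.3 13.9 0.0
      vertex 0.0 0.0 0.0
    endloop
  endfacet
  facet normal 0.0000 -1.0000 0.0000
    outer loop
      vertex 0.0 0.0 0.0
      vertex 29.3 0.0 0.0
      vertex 29.3 0.0 20.2
    endloop
  endfacet
  facet normal 0.0000 -1.0000 0.0000
    outer loop
      vertex 0.0 0.0 0.0
      vertex 29.3 0.0 20.2
      vertex 0.0 0.0 20.2
    endloop
  endfacet
  facet normal 0.0000 0.8238 0.5669
    outer loop
      vertex 0.0 0.0 20.2
      vertex 29.3 0.0 20.2
      vertex 29.3 13.9 0.0
    endloop
  endfacet
  facet normal 0.0000 0.8238 0.5669
    outer loop
      vertex 0.0 0.0 20.2
      vertex 29.3 13.9 0.0
      vertex 0.0 13.9 0.0
    endloop
  endfacet
  facet normal -1.0000 0.0000 0.0000
    outer loop
      vertex 0.0 0.0 20.2
      vertex 0.0 13.9 0.0
      vertex 0.0 0.0 0.0
    endloop
  endfacet
  facet normal 1.0000 0.0000 0.0000
    outer loop
      vertex 29.3 0.0 0.0
      vertex 29.3 13.9 0.0
      vertex 29.3 0.0 20.2
    endloop
  endfacet
endsolid part

The G0 Z moves step by Δz≈3.4 mm. The G1 loops shrink linearly with z, so the solid tapers from its base footprint up to z≈20.2. Closing with a flat bottom cap and the tapered top and triangulating gives 8 facets — a wedge (ramp): 29.3 × 13.9 mm base, rising to 20.2 mm along the y=0 edge and sloping linearly to z=0 at y=13.9.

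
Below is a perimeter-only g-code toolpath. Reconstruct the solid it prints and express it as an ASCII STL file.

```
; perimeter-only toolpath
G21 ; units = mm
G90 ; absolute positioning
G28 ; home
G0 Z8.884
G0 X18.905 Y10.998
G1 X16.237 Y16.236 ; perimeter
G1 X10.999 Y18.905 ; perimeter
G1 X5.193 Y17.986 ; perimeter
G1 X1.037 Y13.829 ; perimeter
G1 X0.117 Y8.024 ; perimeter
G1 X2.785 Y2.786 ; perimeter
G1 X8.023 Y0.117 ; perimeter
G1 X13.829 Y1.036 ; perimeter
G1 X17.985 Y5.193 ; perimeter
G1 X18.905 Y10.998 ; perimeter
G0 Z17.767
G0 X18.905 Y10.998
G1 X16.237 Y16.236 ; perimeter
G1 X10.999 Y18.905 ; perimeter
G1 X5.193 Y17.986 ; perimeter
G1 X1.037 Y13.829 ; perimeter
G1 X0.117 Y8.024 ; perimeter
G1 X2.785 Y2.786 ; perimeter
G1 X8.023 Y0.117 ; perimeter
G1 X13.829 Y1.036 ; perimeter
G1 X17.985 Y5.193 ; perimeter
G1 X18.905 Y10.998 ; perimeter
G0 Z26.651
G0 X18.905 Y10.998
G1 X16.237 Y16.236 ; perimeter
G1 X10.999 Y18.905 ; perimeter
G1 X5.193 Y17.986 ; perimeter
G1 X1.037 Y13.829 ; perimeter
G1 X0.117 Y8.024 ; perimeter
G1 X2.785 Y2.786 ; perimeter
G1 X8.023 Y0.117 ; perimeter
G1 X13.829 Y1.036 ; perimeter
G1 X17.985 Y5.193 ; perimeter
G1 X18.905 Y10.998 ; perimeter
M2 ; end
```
solid part
  facet normal 0.0000 0.0000 -1.0000
    outer loop
      vertex 10.999 18.905 0.000
      vertex 16.237 16.236 0.000
      vertex 18.905 10.998 0.000
    endloop
  endfacet
  facet normal 0.0000 0.0000 -1.0000
    outer loop
      vertex 5.193 17.986 0.000
      vertex 10.999 18.905 0.000
      vertex 18.905 10.998 0.000
    endloop
  endfacet
  facet normal 0.0000 0.0000 -1.0000
    outer loop
      vertex 1.037 13.829 0.000
      vertex 5.193 17.986 0.000
      vertex 18.905 10.998 0.000
    endloop
  endfacet
  facet normal 0.0000 0.0000 -1.0000
    outer loop
      vertex 0.117 8.024 0.000
      vertex 1.037 13.829 0.000
      vertex 18.905 10.998 0.000
    endloop
  endfacet
  facet normal 0.0000 0.0000 -1.0000
    outer loop
      vertex 2.785 2.786 0.000
      vertex 0.117 8.024 0.000
      vertex 18.905 10.998 0.000
    endloop
  endfacet
  facet normal 0.0000 0.0000 -1.0000
    outer loop
      vertex 8.023 0.117 0.000
      vertex 2.785 2.786 0.000
      vertex 18.905 10.998 0.000
    endloop
  endfacet
  facet normal 0.0000 0.0000 -1.0000
    outer loop
      vertex 13.829 1.036 0.000
      vertex 8.023 0.117 0.000
      vertex 18.905 10.998 0.000
    endloop
  endfacet
  facet normal 0.0000 0.0000 -1.0000
    outer loop
      vertex 17.985 5.193 0.000
      vertex 13.829 1.036 0.000
      vertex 18.905 10.998 0.000
    endloop
  endfacet
  facet normal 0.0000 0.0000 1.0000
    outer loop
      vertex 18.905 10.998 26.651
      vertex 16.237 16.236 26.651
      vertex 10.999 18.905 26.651
    endloop
  endfacet
  facet normal 0.0000 0.0000 1.0000
    outer loop
      vertex 18.905 10.998 26.651
      vertex 10.999 18.905 26.651
      vertex 5.193 17.986 26.651
    endloop
  endfacet
  facet normal 0.0000 0.0000 1.0000
    outer loop
      vertex 18.905 10.998 26.651
      vertex 5.193 17.986 26.651
      vertex 1.037 13.829 26.651
    endloop
  endfacet
  facet normal 0.0000 0.0000 1.0000
    outer loop
      vertex 18.905 10.998 26.651
      vertex 1.037 13.829 26.651
      vertex 0.117 8.024 26.651
    endloop
  endfacet
  facet normal 0.0000 0.0000 1.0000
    outer loop
      vertex 18.905 10.998 26.651
      vertex 0.117 8.024 26.651
      vertex 2.785 2.786 26.651
    endloop
  endfacet
  facet normal 0.0000 0.0000 1.0000
    outer loop
      vertex 18.905 10.998 26.651
      vertex 2.785 2.786 26.651
      vertex 8.023 0.117 26.651
    endloop
  endfacet
  facet normal 0.0000 0.0000 1.0000
    outer loop
      vertex 18.905 10.998 26.651
      vertex 8.023 0.117 26.651
      vertex 13.829 1.036 26.651
    endloop
  endfacet
  facet normal 0.0000 0.0000 1.0000
    outer loop
      vertex 18.905 10.998 26.651
      vertex 13.829 1.036 26.651
      vertex 17.985 5.193 26.651
    endloop
  endfacet
  facet normal 0.8911 0.4539 0.0000
    outer loop
      vertex 18.905 10.998 0.000
      vertex 16.237 16.236 0.000
      vertex 16.237 16.236 26.651
    endloop
  endfacet
  facet normal 0.8911 0.4539 0.0000
    outer loop
      vertex 18.905 10.998 0.000
      vertex 16.237 16.236 26.651
      vertex 18.905 10.998 26.651
    endloop
  endfacet
  facet normal 0.4540 0.8910 0.0000
    outer loop
      vertex 16.237 16.236 0.000
      vertex 10.999 18.905 0.000
      vertex 10.999 18.905 26.651
    endloop
  endfacet
  facet normal 0.4540 0.8910 0.0000
    outer loop
      vertex 16.237 16.236 0.000
      vertex 10.999 18.905 26.651
      vertex 16.237 16.236 26.651
    endloop
  endfacet
  facet normal -0.1563 0.9877 0.0000
    outer loop
      vertex 10.999 18.905 0.000
      vertex 5.193 17.986 0.000
      vertex 5.193 17.986 26.651
    endloop
  endfacet
  facet normal -0.1563 0.9877 0.0000
    outer loop
      vertex 10.999 18.905 0.000
      vertex 5.193 17.986 26.651
      vertex 10.999 18.905 26.651
    endloop
  endfacet
  facet normal -0.7072 0.7070 0.0000
    outer loop
      vertex 5.193 17.986 0.000
      vertex 1.037 13.829 0.000
      vertex 1.037 13.829 26.651
    endloop
  endfacet
  facet normal -0.7072 0.7070 0.0000
    outer loop
      vertex 5.193 17.986 0.000
      vertex 1.037 13.829 26.651
      vertex 5.193 17.986 26.651
    endloop
  endfacet
  facet normal -0.9877 0.1565 0.0000
    outer loop
      vertex 1.037 13.829 0.000
      vertex 0.117 8.024 0.000
      vertex 0.117 8.024 26.651
    endloop
  endfacet
  facet normal -0.9877 0.1565 0.0000
    outer loop
      vertex 1.037 13.829 0.000
      vertex 0.117 8.024 26.651
      vertex 1.037 13.829 26.651
    endloop
  endfacet
  facet normal -0.8911 -0.4539 0.0000
    outer loop
      vertex 0.117 8.024 0.000
      vertex 2.785 2.786 0.000
      vertex 2.785 2.786 26.651
    endloop
  endfacet
  facet normal -0.8911 -0.4539 0.0000
    outer loop
      vertex 0.117 8.024 0.000
      vertex 2.785 2.786 26.651
      vertex 0.117 8.024 26.651
    endloop
  endfacet
  facet normal -0.4540 -0.8910 0.0000
    outer loop
      vertex 2.785 2.786 0.000
      vertex 8.023 0.117 0.000
      vertex 8.023 0.117 26.651
    endloop
  endfacet
  facet normal -0.4540 -0.8910 0.0000
    outer loop
      vertex 2.785 2.786 0.000
      vertex 8.023 0.117 26.651
      vertex 2.785 2.786 26.651
    endloop
  endfacet
  facet normal 0.1563 -0.9877 0.0000
    outer loop
      vertex 8.023 0.117 0.000
      vertex 13.829 1.036 0.000
      vertex 13.829 1.036 26.651
    endloop
  endfacet
  facet normal 0.1563 -0.9877 0.0000
    outer loop
      vertex 8.023 0.117 0.000
      vertex 13.829 1.036 26.651
      vertex 8.023 0.117 26.651
    endloop
  endfacet
  facet normal 0.7072 -0.7070 0.0000
    outer loop
      vertex 13.829 1.036 0.000
      vertex 17.985 5.193 0.000
      vertex 17.985 5.193 26.651
    endloop
  endfacet
  facet normal 0.7072 -0.7070 0.0000
    outer loop
      vertex 13.829 1.036 0.000
      vertex 17.985 5.193 26.651
      vertex 13.829 1.036 26.651
    endloop
  endfacet
  facet normal 0.9877 -0.1565 0.0000
    outer loop
      vertex 17.985 5.193 0.000
      vertex 18.905 10.998 0.000
      vertex 18.905 10.998 26.651
    endloop
  endfacet
  facet normal 0.9877 -0.1565 0.0000
    outer loop
      vertex 17.985 5.193 0.000
      vertex 18.905 10.998 26.651
      vertex 17.985 5.193 26.651
    endloop
  endfacet
endsolid part

The G0 Z moves step by Δz≈8.884 mm. Every layer's G1 loop is the same polygon, so the solid is a straight extrusion of it from z=0 to z≈26.7. Closing with flat bottom and top caps and triangulating gives 36 facets — a regular 10-sided prism (a cylinder approximated with 10 flat sides), circumscribed radius ≈ 9.51 mm, height ≈ 26.7 mm.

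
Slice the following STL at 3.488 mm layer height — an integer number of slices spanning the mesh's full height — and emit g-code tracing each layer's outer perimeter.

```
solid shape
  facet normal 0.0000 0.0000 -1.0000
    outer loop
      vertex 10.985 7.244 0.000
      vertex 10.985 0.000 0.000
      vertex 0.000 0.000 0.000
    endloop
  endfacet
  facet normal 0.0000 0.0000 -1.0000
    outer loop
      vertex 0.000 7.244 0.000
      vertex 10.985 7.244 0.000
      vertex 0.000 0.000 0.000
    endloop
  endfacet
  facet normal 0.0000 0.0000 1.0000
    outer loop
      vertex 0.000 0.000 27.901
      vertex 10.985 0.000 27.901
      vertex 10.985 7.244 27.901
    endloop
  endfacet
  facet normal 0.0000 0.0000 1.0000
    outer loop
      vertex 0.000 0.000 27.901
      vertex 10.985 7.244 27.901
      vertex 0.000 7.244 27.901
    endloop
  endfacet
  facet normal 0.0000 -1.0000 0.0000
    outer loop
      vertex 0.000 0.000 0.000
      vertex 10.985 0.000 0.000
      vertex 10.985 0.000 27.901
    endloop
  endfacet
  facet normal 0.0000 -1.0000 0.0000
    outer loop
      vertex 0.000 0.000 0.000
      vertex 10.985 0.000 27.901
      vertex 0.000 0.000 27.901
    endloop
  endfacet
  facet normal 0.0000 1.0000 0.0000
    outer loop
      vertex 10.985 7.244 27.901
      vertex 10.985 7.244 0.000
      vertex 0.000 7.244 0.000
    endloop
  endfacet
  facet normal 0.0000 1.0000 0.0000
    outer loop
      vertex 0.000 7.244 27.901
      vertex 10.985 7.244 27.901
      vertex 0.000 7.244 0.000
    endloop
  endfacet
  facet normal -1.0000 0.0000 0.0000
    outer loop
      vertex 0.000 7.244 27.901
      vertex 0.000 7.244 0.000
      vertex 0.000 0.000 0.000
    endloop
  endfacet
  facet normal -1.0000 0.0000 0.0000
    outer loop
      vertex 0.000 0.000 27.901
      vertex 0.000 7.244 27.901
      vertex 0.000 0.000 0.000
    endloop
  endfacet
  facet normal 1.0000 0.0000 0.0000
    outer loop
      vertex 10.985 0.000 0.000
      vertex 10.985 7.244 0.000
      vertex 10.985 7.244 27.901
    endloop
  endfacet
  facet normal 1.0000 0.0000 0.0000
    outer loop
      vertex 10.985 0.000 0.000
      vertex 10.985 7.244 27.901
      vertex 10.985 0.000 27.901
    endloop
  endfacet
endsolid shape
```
; perimeter-only toolpath
G21 ; units = mm
G90 ; absolute positioning
G28 ; home
; layer 1
G0 Z3.488
G0 X0.000 Y0.000
G1 X10.985 Y0.000
G1 X10.985 Y7.244
G1 X0.000 Y7.244
G1 X0.000 Y0.000
; layer 2
G0 Z6.975
G0 X0.000 Y0.000
G1 X10.985 Y0.000
G1 X10.985 Y7.244
G1 X0.000 Y7.244
G1 X0.000 Y0.000
; layer 3
G0 Z10.463
G0 X0.000 Y0.000
G1 X10.985 Y0.000
G1 X10.985 Y7.244
G1 X0.000 Y7.244
G1 X0.000 Y0.000
; layer 4
G0 Z13.950
G0 X0.000 Y0.000
G1 X10.985 Y0.000
G1 X10.985 Y7.244
G1 X0.000 Y7.244
G1 X0.000 Y0.000
; layer 5
G0 Z17.438
G0 X0.000 Y0.000
G1 X10.985 Y0.000
G1 X10.985 Y7.244
G1 X0.000 Y7.244
G1 X0.000 Y0.000
; layer 6
G0 Z20.926
G0 X0.000 Y0.000
G1 X10.985 Y0.000
G1 X10.985 Y7.244
G1 X0.000 Y7.244
G1 X0.000 Y0.000
; layer 7
G0 Z24.413
G0 X0.000 Y0.000
G1 X10.985 Y0.000
G1 X10.985 Y7.244
G1 X0.000 Y7.244
G1 X0.000 Y0.000
; layer 8
G0 Z27.901
G0 X0.000 Y0.000
G1 X10.985 Y0.000
G1 X10.985 Y7.244
G1 X0.000 Y7.244
G1 X0.000 Y0.000
M2 ; end

The solid is a rectangular box, roughly 11 × 7.24 mm footprint and 27.9 mm tall. Slicing at Δz = 3.488 mm — 8 equal slices spanning the solid's height, so layer i sits at z = i·h/8 — gives 8 non-empty perimeters. Each is a 4-segment closed polygon; G0 lifts to the layer z and rapids to the start vertex, then G1 traces the edges.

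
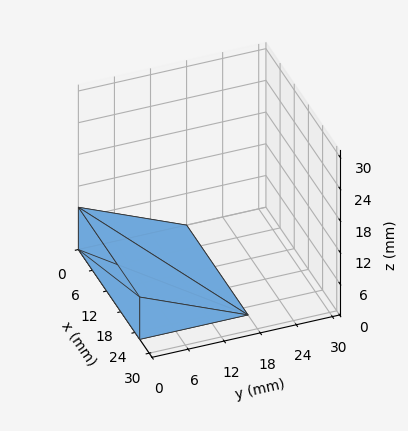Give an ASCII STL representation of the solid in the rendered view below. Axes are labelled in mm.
Reading the render: the shape is a wedge (ramp): 26 × 18 mm base, rising to 8 mm along the y=0 edge and sloping linearly to z=0 at y=18 (dimensions read to the nearest mm from the axis ticks). For the STL, each face is triangulated and given an outward normal.

solid part
  facet normal 0.0000 0.0000 -1.0000
    outer loop
      vertex 26.0 18.0 0.0
      vertex 26.0 0.0 0.0
      vertex 0.0 0.0 0.0
    endloop
  endfacet
  facet normal 0.0000 0.0000 -1.0000
    outer loop
      vertex 0.0 18.0 0.0
      vertex 26.0 18.0 0.0
      vertex 0.0 0.0 0.0
    endloop
  endfacet
  facet normal 0.0000 -1.0000 0.0000
    outer loop
      vertex 0.0 0.0 0.0
      vertex 26.0 0.0 0.0
      vertex 26.0 0.0 8.0
    endloop
  endfacet
  facet normal 0.0000 -1.0000 0.0000
    outer loop
      vertex 0.0 0.0 0.0
      vertex 26.0 0.0 8.0
      vertex 0.0 0.0 8.0
    endloop
  endfacet
  facet normal 0.0000 0.4061 0.9138
    outer loop
      vertex 0.0 0.0 8.0
      vertex 26.0 0.0 8.0
      vertex 26.0 18.0 0.0
    endloop
  endfacet
  facet normal 0.0000 0.4061 0.9138
    outer loop
      vertex 0.0 0.0 8.0
      vertex 26.0 18.0 0.0
      vertex 0.0 18.0 0.0
    endloop
  endfacet
  facet normal -1.0000 0.0000 0.0000
    outer loop
      vertex 0.0 0.0 8.0
      vertex 0.0 18.0 0.0
      vertex 0.0 0.0 0.0
    endloop
  endfacet
  facet normal 1.0000 0.0000 0.0000
    outer loop
      vertex 26.0 0.0 0.0
      vertex 26.0 18.0 0.0
      vertex 26.0 0.0 8.0
    endloop
  endfacet
endsolid part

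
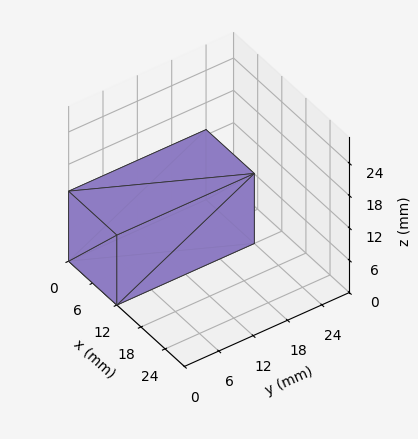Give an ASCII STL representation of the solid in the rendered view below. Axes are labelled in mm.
Reading the render: the shape is a rectangular box, roughly 12 × 24 mm footprint and 13 mm tall (dimensions read to the nearest mm from the axis ticks). For the STL, each face is triangulated and given an outward normal.

solid part
  facet normal 0.0000 0.0000 -1.0000
    outer loop
      vertex 12.0 24.0 0.0
      vertex 12.0 0.0 0.0
      vertex 0.0 0.0 0.0
    endloop
  endfacet
  facet normal 0.0000 0.0000 -1.0000
    outer loop
      vertex 0.0 24.0 0.0
      vertex 12.0 24.0 0.0
      vertex 0.0 0.0 0.0
    endloop
  endfacet
  facet normal 0.0000 0.0000 1.0000
    outer loop
      vertex 0.0 0.0 13.0
      vertex 12.0 0.0 13.0
      vertex 12.0 24.0 13.0
    endloop
  endfacet
  facet normal 0.0000 0.0000 1.0000
    outer loop
      vertex 0.0 0.0 13.0
      vertex 12.0 24.0 13.0
      vertex 0.0 24.0 13.0
    endloop
  endfacet
  facet normal 0.0000 -1.0000 0.0000
    outer loop
      vertex 0.0 0.0 0.0
      vertex 12.0 0.0 0.0
      vertex 12.0 0.0 13.0
    endloop
  endfacet
  facet normal 0.0000 -1.0000 0.0000
    outer loop
      vertex 0.0 0.0 0.0
      vertex 12.0 0.0 13.0
      vertex 0.0 0.0 13.0
    endloop
  endfacet
  facet normal 0.0000 1.0000 0.0000
    outer loop
      vertex 12.0 24.0 13.0
      vertex 12.0 24.0 0.0
      vertex 0.0 24.0 0.0
    endloop
  endfacet
  facet normal 0.0000 1.0000 0.0000
    outer loop
      vertex 0.0 24.0 13.0
      vertex 12.0 24.0 13.0
      vertex 0.0 24.0 0.0
    endloop
  endfacet
  facet normal -1.0000 0.0000 0.0000
    outer loop
      vertex 0.0 24.0 13.0
      vertex 0.0 24.0 0.0
      vertex 0.0 0.0 0.0
    endloop
  endfacet
  facet normal -1.0000 0.0000 0.0000
    outer loop
      vertex 0.0 0.0 13.0
      vertex 0.0 24.0 13.0
      vertex 0.0 0.0 0.0
    endloop
  endfacet
  facet normal 1.0000 0.0000 0.0000
    outer loop
      vertex 12.0 0.0 0.0
      vertex 12.0 24.0 0.0
      vertex 12.0 24.0 13.0
    endloop
  endfacet
  facet normal 1.0000 0.0000 0.0000
    outer loop
      vertex 12.0 0.0 0.0
      vertex 12.0 24.0 13.0
      vertex 12.0 0.0 13.0
    endloop
  endfacet
endsolid part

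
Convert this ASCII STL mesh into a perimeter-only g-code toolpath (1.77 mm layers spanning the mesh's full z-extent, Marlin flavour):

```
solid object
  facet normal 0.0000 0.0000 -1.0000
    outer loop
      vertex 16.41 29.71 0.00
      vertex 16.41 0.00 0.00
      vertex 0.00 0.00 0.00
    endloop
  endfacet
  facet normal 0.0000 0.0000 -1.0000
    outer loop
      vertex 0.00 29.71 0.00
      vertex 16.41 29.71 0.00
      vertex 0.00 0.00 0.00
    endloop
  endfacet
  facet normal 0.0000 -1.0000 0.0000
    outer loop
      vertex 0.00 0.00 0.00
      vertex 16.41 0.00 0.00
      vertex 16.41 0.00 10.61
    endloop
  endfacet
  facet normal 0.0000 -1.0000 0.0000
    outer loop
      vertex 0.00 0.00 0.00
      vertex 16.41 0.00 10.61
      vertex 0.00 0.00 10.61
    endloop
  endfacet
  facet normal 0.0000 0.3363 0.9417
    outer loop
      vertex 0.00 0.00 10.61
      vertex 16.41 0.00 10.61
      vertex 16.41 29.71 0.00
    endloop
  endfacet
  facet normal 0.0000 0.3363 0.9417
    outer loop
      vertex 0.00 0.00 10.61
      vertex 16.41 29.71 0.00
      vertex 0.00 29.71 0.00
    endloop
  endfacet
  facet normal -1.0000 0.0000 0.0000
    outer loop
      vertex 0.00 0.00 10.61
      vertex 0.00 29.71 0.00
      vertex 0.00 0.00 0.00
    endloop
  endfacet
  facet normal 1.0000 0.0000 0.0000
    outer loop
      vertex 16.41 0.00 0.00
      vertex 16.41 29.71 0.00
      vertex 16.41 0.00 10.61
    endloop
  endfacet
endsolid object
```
; perimeter-only toolpath
G21 ; units = mm
G90 ; absolute positioning
G28 ; home
; layer 1
G0 Z1.77
G0 X0.00 Y0.00
G1 X16.41 Y0.00
G1 X16.41 Y24.76
G1 X0.00 Y24.76
G1 X0.00 Y0.00
; layer 2
G0 Z3.54
G0 X0.00 Y0.00
G1 X16.41 Y0.00
G1 X16.41 Y19.81
G1 X0.00 Y19.81
G1 X0.00 Y0.00
; layer 3
G0 Z5.30
G0 X0.00 Y0.00
G1 X16.41 Y0.00
G1 X16.41 Y14.86
G1 X0.00 Y14.86
G1 X0.00 Y0.00
; layer 4
G0 Z7.07
G0 X0.00 Y0.00
G1 X16.41 Y0.00
G1 X16.41 Y9.90
G1 X0.00 Y9.90
G1 X0.00 Y0.00
; layer 5
G0 Z8.84
G0 X0.00 Y0.00
G1 X16.41 Y0.00
G1 X16.41 Y4.95
G1 X0.00 Y4.95
G1 X0.00 Y0.00
M2 ; end

The solid is a wedge (ramp): 16.4 × 29.7 mm base, rising to 10.6 mm along the y=0 edge and sloping linearly to z=0 at y=29.7. Slicing at Δz = 1.77 mm — 6 equal slices spanning the solid's height, so layer i sits at z = i·h/6 — gives 5 non-empty perimeters. Each is a 4-segment closed polygon; G0 lifts to the layer z and rapids to the start vertex, then G1 traces the edges. The cross-section shrinks linearly with z (the slice at the apex is degenerate and omitted).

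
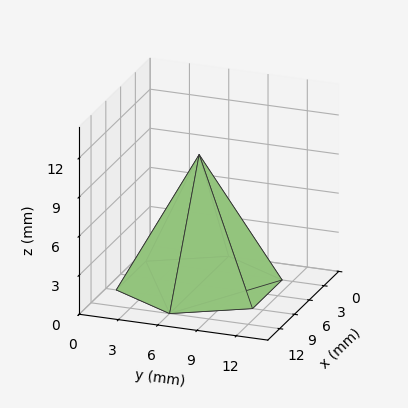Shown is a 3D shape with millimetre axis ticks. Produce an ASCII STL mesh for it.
Reading the render: the shape is a regular 6-sided pyramid, base circumscribed radius ≈ 6 mm, apex at z ≈ 10 mm (dimensions read to the nearest mm from the axis ticks). For the STL, each face is triangulated and given an outward normal.

solid part
  facet normal 0.0000 0.0000 -1.0000
    outer loop
      vertex 3.00 11.20 0.00
      vertex 9.00 11.20 0.00
      vertex 12.00 6.00 0.00
    endloop
  endfacet
  facet normal 0.0000 0.0000 -1.0000
    outer loop
      vertex 0.00 6.00 0.00
      vertex 3.00 11.20 0.00
      vertex 12.00 6.00 0.00
    endloop
  endfacet
  facet normal 0.0000 0.0000 -1.0000
    outer loop
      vertex 3.00 0.80 0.00
      vertex 0.00 6.00 0.00
      vertex 12.00 6.00 0.00
    endloop
  endfacet
  facet normal 0.0000 0.0000 -1.0000
    outer loop
      vertex 9.00 0.80 0.00
      vertex 3.00 0.80 0.00
      vertex 12.00 6.00 0.00
    endloop
  endfacet
  facet normal 0.7686 0.4434 0.4612
    outer loop
      vertex 12.00 6.00 0.00
      vertex 9.00 11.20 0.00
      vertex 6.00 6.00 10.00
    endloop
  endfacet
  facet normal 0.0000 0.8872 0.4614
    outer loop
      vertex 9.00 11.20 0.00
      vertex 3.00 11.20 0.00
      vertex 6.00 6.00 10.00
    endloop
  endfacet
  facet normal -0.7686 0.4434 0.4612
    outer loop
      vertex 3.00 11.20 0.00
      vertex 0.00 6.00 0.00
      vertex 6.00 6.00 10.00
    endloop
  endfacet
  facet normal -0.7686 -0.4434 0.4612
    outer loop
      vertex 0.00 6.00 0.00
      vertex 3.00 0.80 0.00
      vertex 6.00 6.00 10.00
    endloop
  endfacet
  facet normal 0.0000 -0.8872 0.4614
    outer loop
      vertex 3.00 0.80 0.00
      vertex 9.00 0.80 0.00
      vertex 6.00 6.00 10.00
    endloop
  endfacet
  facet normal 0.7686 -0.4434 0.4612
    outer loop
      vertex 9.00 0.80 0.00
      vertex 12.00 6.00 0.00
      vertex 6.00 6.00 10.00
    endloop
  endfacet
endsolid part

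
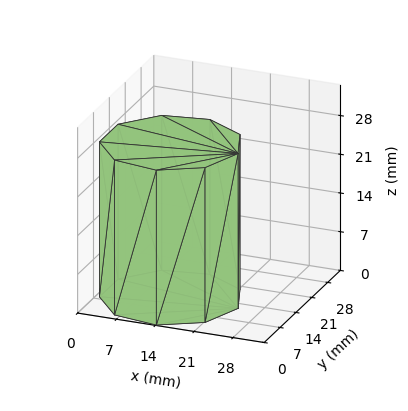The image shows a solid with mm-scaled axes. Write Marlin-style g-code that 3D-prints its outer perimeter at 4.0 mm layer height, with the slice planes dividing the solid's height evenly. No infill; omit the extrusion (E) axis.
Reading the render: the shape is a regular 9-sided prism (a cylinder approximated with 9 flat sides), circumscribed radius ≈ 12 mm, height ≈ 28 mm (dimensions read to the nearest mm from the axis ticks). For the g-code, the solid's height is divided into equal slices at the stated Δz and each level perimeter traced with G1 moves after a G0 lift.

; perimeter-only toolpath
G21 ; units = mm
G90 ; absolute positioning
G28 ; home
; layer 1
G0 Z4.0
G0 X24.0 Y12.0
G1 X21.2 Y19.7
G1 X14.1 Y23.8
G1 X6.0 Y22.4
G1 X0.7 Y16.1
G1 X0.7 Y7.9
G1 X6.0 Y1.6
G1 X14.1 Y0.2
G1 X21.2 Y4.3
G1 X24.0 Y12.0
; layer 2
G0 Z8.0
G0 X24.0 Y12.0
G1 X21.2 Y19.7
G1 X14.1 Y23.8
G1 X6.0 Y22.4
G1 X0.7 Y16.1
G1 X0.7 Y7.9
G1 X6.0 Y1.6
G1 X14.1 Y0.2
G1 X21.2 Y4.3
G1 X24.0 Y12.0
; layer 3
G0 Z12.0
G0 X24.0 Y12.0
G1 X21.2 Y19.7
G1 X14.1 Y23.8
G1 X6.0 Y22.4
G1 X0.7 Y16.1
G1 X0.7 Y7.9
G1 X6.0 Y1.6
G1 X14.1 Y0.2
G1 X21.2 Y4.3
G1 X24.0 Y12.0
; layer 4
G0 Z16.0
G0 X24.0 Y12.0
G1 X21.2 Y19.7
G1 X14.1 Y23.8
G1 X6.0 Y22.4
G1 X0.7 Y16.1
G1 X0.7 Y7.9
G1 X6.0 Y1.6
G1 X14.1 Y0.2
G1 X21.2 Y4.3
G1 X24.0 Y12.0
; layer 5
G0 Z20.0
G0 X24.0 Y12.0
G1 X21.2 Y19.7
G1 X14.1 Y23.8
G1 X6.0 Y22.4
G1 X0.7 Y16.1
G1 X0.7 Y7.9
G1 X6.0 Y1.6
G1 X14.1 Y0.2
G1 X21.2 Y4.3
G1 X24.0 Y12.0
; layer 6
G0 Z24.0
G0 X24.0 Y12.0
G1 X21.2 Y19.7
G1 X14.1 Y23.8
G1 X6.0 Y22.4
G1 X0.7 Y16.1
G1 X0.7 Y7.9
G1 X6.0 Y1.6
G1 X14.1 Y0.2
G1 X21.2 Y4.3
G1 X24.0 Y12.0
; layer 7
G0 Z28.0
G0 X24.0 Y12.0
G1 X21.2 Y19.7
G1 X14.1 Y23.8
G1 X6.0 Y22.4
G1 X0.7 Y16.1
G1 X0.7 Y7.9
G1 X6.0 Y1.6
G1 X14.1 Y0.2
G1 X21.2 Y4.3
G1 X24.0 Y12.0
M2 ; end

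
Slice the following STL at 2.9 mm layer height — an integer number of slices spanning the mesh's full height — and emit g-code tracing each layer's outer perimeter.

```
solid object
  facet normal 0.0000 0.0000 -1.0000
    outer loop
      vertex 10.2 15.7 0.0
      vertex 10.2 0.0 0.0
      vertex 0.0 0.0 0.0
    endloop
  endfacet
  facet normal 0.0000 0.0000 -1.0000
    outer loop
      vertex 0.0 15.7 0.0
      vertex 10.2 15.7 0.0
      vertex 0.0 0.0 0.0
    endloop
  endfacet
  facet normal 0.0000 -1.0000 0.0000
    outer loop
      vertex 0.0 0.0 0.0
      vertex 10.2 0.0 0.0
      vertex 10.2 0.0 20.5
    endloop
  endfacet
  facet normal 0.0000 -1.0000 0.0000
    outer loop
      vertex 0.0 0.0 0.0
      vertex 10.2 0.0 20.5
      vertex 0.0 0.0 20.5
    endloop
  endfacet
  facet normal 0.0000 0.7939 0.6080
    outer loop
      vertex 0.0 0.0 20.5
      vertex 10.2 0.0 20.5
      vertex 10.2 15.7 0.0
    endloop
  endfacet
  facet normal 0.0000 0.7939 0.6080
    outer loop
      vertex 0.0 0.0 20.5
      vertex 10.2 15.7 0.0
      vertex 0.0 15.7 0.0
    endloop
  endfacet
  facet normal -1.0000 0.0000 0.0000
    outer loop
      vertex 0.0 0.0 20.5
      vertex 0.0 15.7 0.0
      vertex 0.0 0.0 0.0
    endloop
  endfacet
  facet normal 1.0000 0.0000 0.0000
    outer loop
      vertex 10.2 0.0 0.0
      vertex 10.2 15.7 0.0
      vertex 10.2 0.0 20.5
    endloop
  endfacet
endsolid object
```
; perimeter-only toolpath
G21 ; units = mm
G90 ; absolute positioning
G28 ; home
; layer 1
G0 Z2.9
G0 X0.0 Y0.0
G1 X10.2 Y0.0
G1 X10.2 Y13.5
G1 X0.0 Y13.5
G1 X0.0 Y0.0
; layer 2
G0 Z5.9
G0 X0.0 Y0.0
G1 X10.2 Y0.0
G1 X10.2 Y11.2
G1 X0.0 Y11.2
G1 X0.0 Y0.0
; layer 3
G0 Z8.8
G0 X0.0 Y0.0
G1 X10.2 Y0.0
G1 X10.2 Y9.0
G1 X0.0 Y9.0
G1 X0.0 Y0.0
; layer 4
G0 Z11.7
G0 X0.0 Y0.0
G1 X10.2 Y0.0
G1 X10.2 Y6.7
G1 X0.0 Y6.7
G1 X0.0 Y0.0
; layer 5
G0 Z14.6
G0 X0.0 Y0.0
G1 X10.2 Y0.0
G1 X10.2 Y4.5
G1 X0.0 Y4.5
G1 X0.0 Y0.0
; layer 6
G0 Z17.6
G0 X0.0 Y0.0
G1 X10.2 Y0.0
G1 X10.2 Y2.2
G1 X0.0 Y2.2
G1 X0.0 Y0.0
M2 ; end

The solid is a wedge (ramp): 10.2 × 15.7 mm base, rising to 20.5 mm along the y=0 edge and sloping linearly to z=0 at y=15.7. Slicing at Δz = 2.9 mm — 7 equal slices spanning the solid's height, so layer i sits at z = i·h/7 — gives 6 non-empty perimeters. Each is a 4-segment closed polygon; G0 lifts to the layer z and rapids to the start vertex, then G1 traces the edges. The cross-section shrinks linearly with z (the slice at the apex is degenerate and omitted).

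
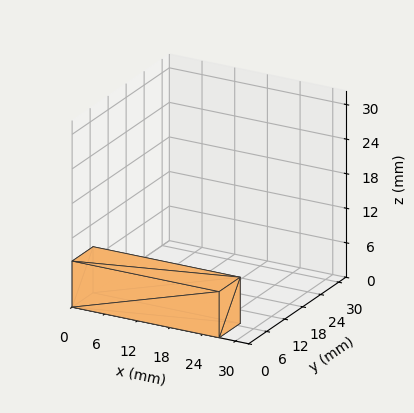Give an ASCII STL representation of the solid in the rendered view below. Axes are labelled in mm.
Reading the render: the shape is a rectangular box, roughly 27 × 7 mm footprint and 8 mm tall (dimensions read to the nearest mm from the axis ticks). For the STL, each face is triangulated and given an outward normal.

solid part
  facet normal 0.0000 0.0000 -1.0000
    outer loop
      vertex 27.00 7.00 0.00
      vertex 27.00 0.00 0.00
      vertex 0.00 0.00 0.00
    endloop
  endfacet
  facet normal 0.0000 0.0000 -1.0000
    outer loop
      vertex 0.00 7.00 0.00
      vertex 27.00 7.00 0.00
      vertex 0.00 0.00 0.00
    endloop
  endfacet
  facet normal 0.0000 0.0000 1.0000
    outer loop
      vertex 0.00 0.00 8.00
      vertex 27.00 0.00 8.00
      vertex 27.00 7.00 8.00
    endloop
  endfacet
  facet normal 0.0000 0.0000 1.0000
    outer loop
      vertex 0.00 0.00 8.00
      vertex 27.00 7.00 8.00
      vertex 0.00 7.00 8.00
    endloop
  endfacet
  facet normal 0.0000 -1.0000 0.0000
    outer loop
      vertex 0.00 0.00 0.00
      vertex 27.00 0.00 0.00
      vertex 27.00 0.00 8.00
    endloop
  endfacet
  facet normal 0.0000 -1.0000 0.0000
    outer loop
      vertex 0.00 0.00 0.00
      vertex 27.00 0.00 8.00
      vertex 0.00 0.00 8.00
    endloop
  endfacet
  facet normal 0.0000 1.0000 0.0000
    outer loop
      vertex 27.00 7.00 8.00
      vertex 27.00 7.00 0.00
      vertex 0.00 7.00 0.00
    endloop
  endfacet
  facet normal 0.0000 1.0000 0.0000
    outer loop
      vertex 0.00 7.00 8.00
      vertex 27.00 7.00 8.00
      vertex 0.00 7.00 0.00
    endloop
  endfacet
  facet normal -1.0000 0.0000 0.0000
    outer loop
      vertex 0.00 7.00 8.00
      vertex 0.00 7.00 0.00
      vertex 0.00 0.00 0.00
    endloop
  endfacet
  facet normal -1.0000 0.0000 0.0000
    outer loop
      vertex 0.00 0.00 8.00
      vertex 0.00 7.00 8.00
      vertex 0.00 0.00 0.00
    endloop
  endfacet
  facet normal 1.0000 0.0000 0.0000
    outer loop
      vertex 27.00 0.00 0.00
      vertex 27.00 7.00 0.00
      vertex 27.00 7.00 8.00
    endloop
  endfacet
  facet normal 1.0000 0.0000 0.0000
    outer loop
      vertex 27.00 0.00 0.00
      vertex 27.00 7.00 8.00
      vertex 27.00 0.00 8.00
    endloop
  endfacet
endsolid part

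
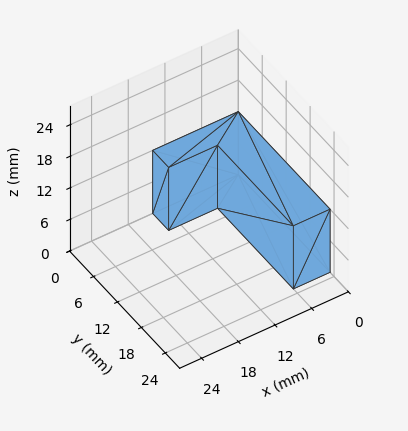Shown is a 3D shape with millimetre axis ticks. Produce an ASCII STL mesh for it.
Reading the render: the shape is an L-shaped prism: outer 14 × 23 mm, arm thicknesses ≈ 4 mm (horizontal) and 6 mm (vertical), extruded 12 mm in z (dimensions read to the nearest mm from the axis ticks). For the STL, each face is triangulated and given an outward normal.

solid part
  facet normal 0.0000 0.0000 -1.0000
    outer loop
      vertex 14.00 4.00 0.00
      vertex 14.00 0.00 0.00
      vertex 0.00 0.00 0.00
    endloop
  endfacet
  facet normal 0.0000 0.0000 -1.0000
    outer loop
      vertex 6.00 4.00 0.00
      vertex 14.00 4.00 0.00
      vertex 0.00 0.00 0.00
    endloop
  endfacet
  facet normal 0.0000 0.0000 -1.0000
    outer loop
      vertex 6.00 23.00 0.00
      vertex 6.00 4.00 0.00
      vertex 0.00 0.00 0.00
    endloop
  endfacet
  facet normal 0.0000 0.0000 -1.0000
    outer loop
      vertex 0.00 23.00 0.00
      vertex 6.00 23.00 0.00
      vertex 0.00 0.00 0.00
    endloop
  endfacet
  facet normal 0.0000 0.0000 1.0000
    outer loop
      vertex 0.00 0.00 12.00
      vertex 14.00 0.00 12.00
      vertex 14.00 4.00 12.00
    endloop
  endfacet
  facet normal 0.0000 0.0000 1.0000
    outer loop
      vertex 0.00 0.00 12.00
      vertex 14.00 4.00 12.00
      vertex 6.00 4.00 12.00
    endloop
  endfacet
  facet normal 0.0000 0.0000 1.0000
    outer loop
      vertex 0.00 0.00 12.00
      vertex 6.00 4.00 12.00
      vertex 6.00 23.00 12.00
    endloop
  endfacet
  facet normal 0.0000 0.0000 1.0000
    outer loop
      vertex 0.00 0.00 12.00
      vertex 6.00 23.00 12.00
      vertex 0.00 23.00 12.00
    endloop
  endfacet
  facet normal 0.0000 -1.0000 0.0000
    outer loop
      vertex 0.00 0.00 0.00
      vertex 14.00 0.00 0.00
      vertex 14.00 0.00 12.00
    endloop
  endfacet
  facet normal 0.0000 -1.0000 0.0000
    outer loop
      vertex 0.00 0.00 0.00
      vertex 14.00 0.00 12.00
      vertex 0.00 0.00 12.00
    endloop
  endfacet
  facet normal 1.0000 0.0000 0.0000
    outer loop
      vertex 14.00 0.00 0.00
      vertex 14.00 4.00 0.00
      vertex 14.00 4.00 12.00
    endloop
  endfacet
  facet normal 1.0000 0.0000 0.0000
    outer loop
      vertex 14.00 0.00 0.00
      vertex 14.00 4.00 12.00
      vertex 14.00 0.00 12.00
    endloop
  endfacet
  facet normal 0.0000 1.0000 0.0000
    outer loop
      vertex 14.00 4.00 0.00
      vertex 6.00 4.00 0.00
      vertex 6.00 4.00 12.00
    endloop
  endfacet
  facet normal 0.0000 1.0000 0.0000
    outer loop
      vertex 14.00 4.00 0.00
      vertex 6.00 4.00 12.00
      vertex 14.00 4.00 12.00
    endloop
  endfacet
  facet normal 1.0000 0.0000 0.0000
    outer loop
      vertex 6.00 4.00 0.00
      vertex 6.00 23.00 0.00
      vertex 6.00 23.00 12.00
    endloop
  endfacet
  facet normal 1.0000 0.0000 0.0000
    outer loop
      vertex 6.00 4.00 0.00
      vertex 6.00 23.00 12.00
      vertex 6.00 4.00 12.00
    endloop
  endfacet
  facet normal 0.0000 1.0000 0.0000
    outer loop
      vertex 6.00 23.00 0.00
      vertex 0.00 23.00 0.00
      vertex 0.00 23.00 12.00
    endloop
  endfacet
  facet normal 0.0000 1.0000 0.0000
    outer loop
      vertex 6.00 23.00 0.00
      vertex 0.00 23.00 12.00
      vertex 6.00 23.00 12.00
    endloop
  endfacet
  facet normal -1.0000 0.0000 0.0000
    outer loop
      vertex 0.00 23.00 0.00
      vertex 0.00 0.00 0.00
      vertex 0.00 0.00 12.00
    endloop
  endfacet
  facet normal -1.0000 0.0000 0.0000
    outer loop
      vertex 0.00 23.00 0.00
      vertex 0.00 0.00 12.00
      vertex 0.00 23.00 12.00
    endloop
  endfacet
endsolid part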